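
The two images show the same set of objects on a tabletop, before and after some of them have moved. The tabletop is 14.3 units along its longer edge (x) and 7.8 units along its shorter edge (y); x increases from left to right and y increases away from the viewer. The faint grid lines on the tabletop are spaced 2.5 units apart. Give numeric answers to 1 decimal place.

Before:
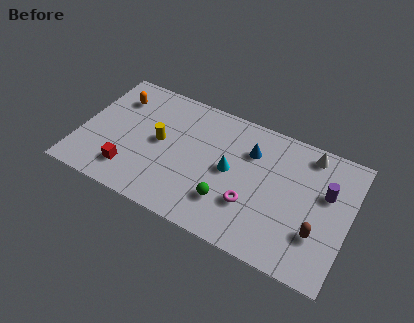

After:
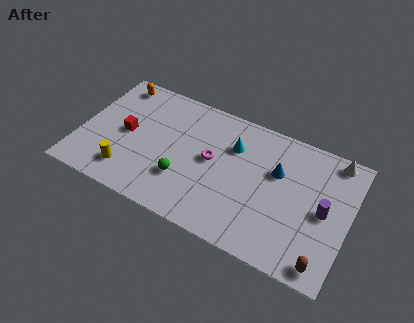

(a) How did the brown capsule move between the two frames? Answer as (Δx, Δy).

(0.5, -1.5)

The brown capsule was at about (12.8, 2.4) and moved to about (13.3, 0.9).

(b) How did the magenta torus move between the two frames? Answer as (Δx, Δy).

(-2.3, 1.7)

The magenta torus started near (9.3, 2.5) and ended near (7.0, 4.2).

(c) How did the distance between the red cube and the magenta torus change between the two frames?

-1.8

They were about 6.4 units apart before and 4.6 after — 1.8 units closer together.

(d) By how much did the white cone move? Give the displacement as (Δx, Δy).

(1.3, 0.2)

The white cone started near (11.9, 6.8) and ended near (13.2, 7.0).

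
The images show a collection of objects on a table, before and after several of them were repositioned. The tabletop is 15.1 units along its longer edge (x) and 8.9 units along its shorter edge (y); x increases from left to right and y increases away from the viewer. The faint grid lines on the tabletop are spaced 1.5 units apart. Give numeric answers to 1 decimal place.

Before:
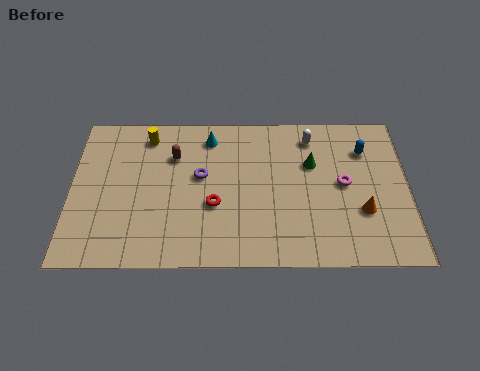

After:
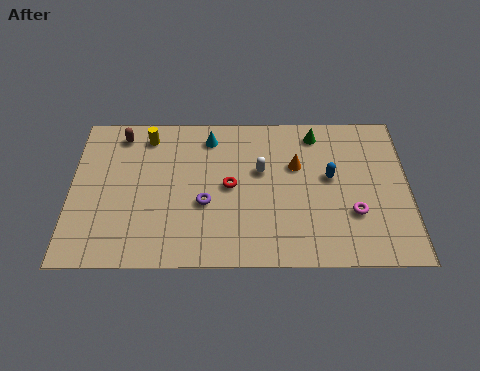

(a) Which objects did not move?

the cyan cone and the yellow cylinder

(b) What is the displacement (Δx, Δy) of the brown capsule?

(-2.4, 1.3)

The brown capsule was at about (4.6, 6.3) and moved to about (2.2, 7.6).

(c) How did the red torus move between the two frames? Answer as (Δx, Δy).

(0.7, 1.1)

The red torus was at about (6.4, 3.4) and moved to about (7.1, 4.5).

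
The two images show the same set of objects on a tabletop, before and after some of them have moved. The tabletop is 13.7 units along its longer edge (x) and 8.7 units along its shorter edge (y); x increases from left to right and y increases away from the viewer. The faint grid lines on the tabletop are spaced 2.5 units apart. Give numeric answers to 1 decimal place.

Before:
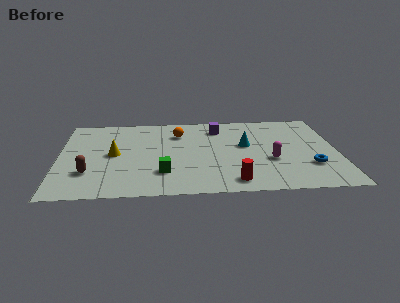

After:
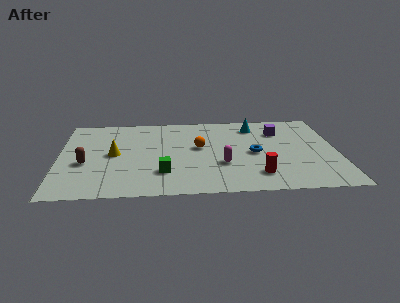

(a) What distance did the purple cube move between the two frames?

3.1

The purple cube moved from about (7.9, 7.0) to (10.9, 6.4), a distance of √(3.0² + 0.6²) ≈ 3.1.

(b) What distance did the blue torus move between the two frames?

3.1

The blue torus was near (12.3, 2.6) before and (9.6, 4.1) after, so it travelled √(2.7² + 1.5²) ≈ 3.1 units.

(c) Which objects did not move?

the green cube and the yellow cone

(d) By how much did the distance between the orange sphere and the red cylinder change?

-1.7

The distance was about 5.9 in the first image and 4.2 in the second, so they moved 1.7 units closer together.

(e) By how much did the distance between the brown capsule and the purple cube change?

+2.2

They were about 7.8 units apart before and 10.0 after — 2.2 units further apart.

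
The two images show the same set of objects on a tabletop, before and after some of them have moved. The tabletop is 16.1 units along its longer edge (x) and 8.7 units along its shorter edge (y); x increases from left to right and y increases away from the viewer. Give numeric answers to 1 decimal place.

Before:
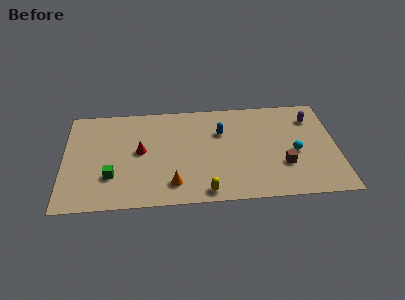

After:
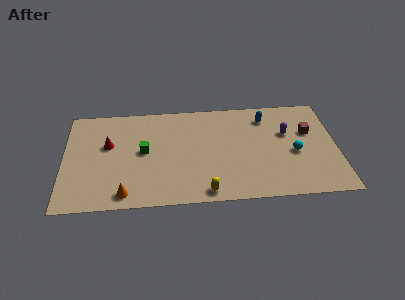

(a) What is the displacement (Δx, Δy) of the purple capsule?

(-1.5, -1.2)

The purple capsule was at about (14.7, 6.7) and moved to about (13.2, 5.5).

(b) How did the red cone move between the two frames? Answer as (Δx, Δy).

(-1.9, 0.7)

The red cone was at about (4.5, 4.6) and moved to about (2.6, 5.3).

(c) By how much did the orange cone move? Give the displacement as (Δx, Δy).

(-2.8, -0.6)

The orange cone started near (6.4, 1.7) and ended near (3.6, 1.1).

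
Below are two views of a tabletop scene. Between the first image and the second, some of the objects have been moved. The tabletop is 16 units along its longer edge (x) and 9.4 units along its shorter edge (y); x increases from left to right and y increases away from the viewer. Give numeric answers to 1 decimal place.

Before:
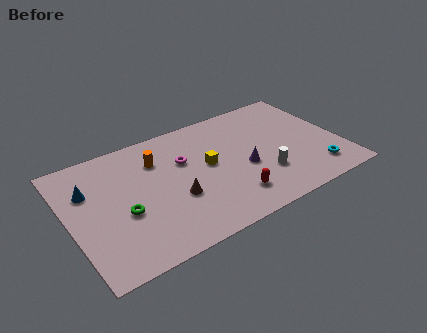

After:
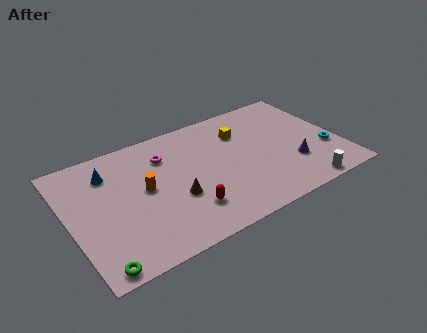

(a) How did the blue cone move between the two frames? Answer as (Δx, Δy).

(1.3, 0.8)

The blue cone started near (1.3, 6.4) and ended near (2.6, 7.2).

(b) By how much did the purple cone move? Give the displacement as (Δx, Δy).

(2.8, -1.0)

The purple cone started near (10.2, 3.9) and ended near (13.0, 2.9).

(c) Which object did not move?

the brown cone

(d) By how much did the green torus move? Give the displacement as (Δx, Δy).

(-1.9, -3.0)

The green torus was at about (3.0, 3.8) and moved to about (1.1, 0.8).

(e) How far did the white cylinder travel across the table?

2.8

From (11.2, 2.8) to (13.2, 0.8), the white cylinder covered √(2.0² + 2.0²) ≈ 2.8 units.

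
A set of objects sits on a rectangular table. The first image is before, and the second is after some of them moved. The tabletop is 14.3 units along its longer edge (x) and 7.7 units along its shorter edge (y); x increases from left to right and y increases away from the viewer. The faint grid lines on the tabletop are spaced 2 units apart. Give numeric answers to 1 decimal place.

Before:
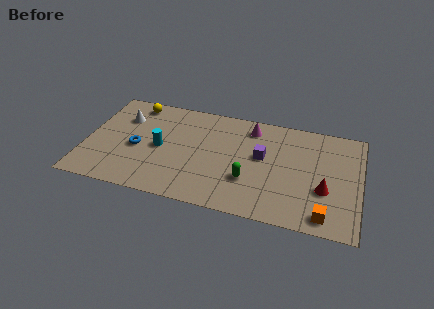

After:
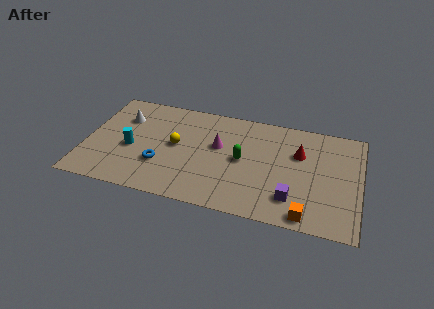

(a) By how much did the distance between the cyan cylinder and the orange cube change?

+0.5

They were about 9.1 units apart before and 9.6 after — 0.5 units further apart.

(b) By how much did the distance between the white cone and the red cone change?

-1.7

They were about 11.0 units apart before and 9.3 after — 1.7 units closer together.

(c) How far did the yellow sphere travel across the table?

3.5

From (2.3, 6.7) to (4.7, 4.1), the yellow sphere covered √(2.4² + 2.6²) ≈ 3.5 units.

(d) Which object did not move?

the white cone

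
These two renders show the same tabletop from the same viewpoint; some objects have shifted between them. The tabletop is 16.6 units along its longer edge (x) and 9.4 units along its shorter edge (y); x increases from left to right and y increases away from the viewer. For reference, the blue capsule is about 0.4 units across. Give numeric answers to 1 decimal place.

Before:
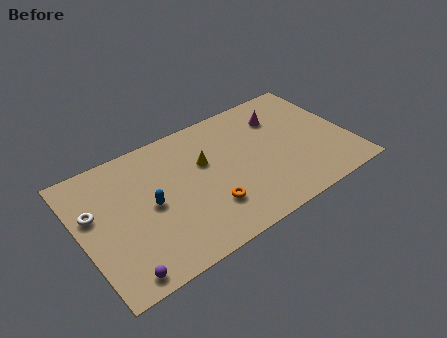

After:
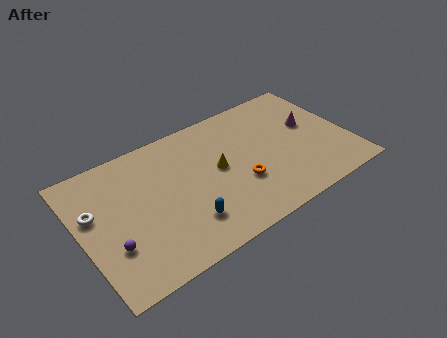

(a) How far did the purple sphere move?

2.0

The purple sphere was near (1.8, 1.0) before and (1.6, 3.0) after, so it travelled √(0.2² + 2.0²) ≈ 2.0 units.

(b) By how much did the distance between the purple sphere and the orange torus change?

+2.1

Before: roughly 5.9 units apart; after: 8.0. That's 2.1 units further apart.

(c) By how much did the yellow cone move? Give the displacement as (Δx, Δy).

(0.7, -0.9)

The yellow cone started near (7.8, 5.9) and ended near (8.5, 5.0).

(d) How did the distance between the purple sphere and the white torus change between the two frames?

-2.0

The distance was about 4.9 in the first image and 2.9 in the second, so they moved 2.0 units closer together.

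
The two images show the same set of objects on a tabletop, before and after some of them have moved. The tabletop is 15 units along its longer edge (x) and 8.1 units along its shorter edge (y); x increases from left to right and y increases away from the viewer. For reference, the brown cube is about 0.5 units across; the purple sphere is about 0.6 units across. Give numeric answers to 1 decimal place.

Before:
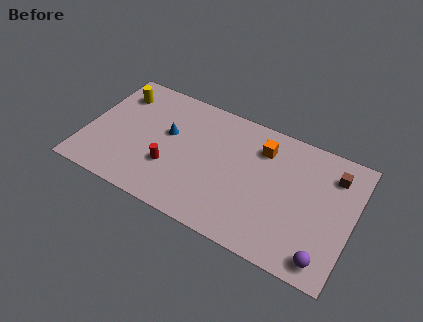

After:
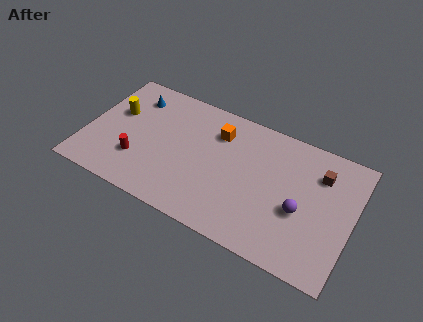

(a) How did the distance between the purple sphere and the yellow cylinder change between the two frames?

-2.6

They were about 13.4 units apart before and 10.8 after — 2.6 units closer together.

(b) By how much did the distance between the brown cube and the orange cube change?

+1.8

They were about 4.0 units apart before and 5.8 after — 1.8 units further apart.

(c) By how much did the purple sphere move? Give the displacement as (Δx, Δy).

(-1.6, 2.2)

From the two frames, the purple sphere sits at roughly (13.8, 1.1) before and (12.2, 3.3) after.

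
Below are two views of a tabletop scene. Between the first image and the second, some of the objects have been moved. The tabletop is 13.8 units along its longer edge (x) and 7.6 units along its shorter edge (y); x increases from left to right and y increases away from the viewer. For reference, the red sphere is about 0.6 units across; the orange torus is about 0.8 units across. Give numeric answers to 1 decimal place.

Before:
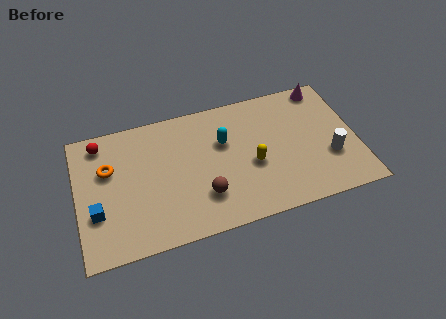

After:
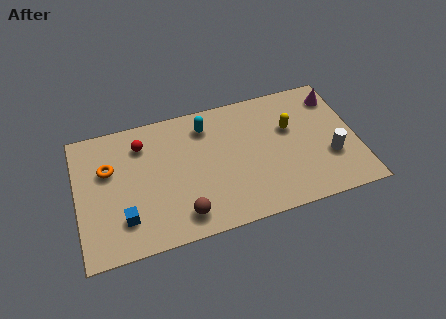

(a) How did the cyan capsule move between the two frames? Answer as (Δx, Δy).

(-0.8, 1.2)

The cyan capsule started near (7.3, 4.9) and ended near (6.5, 6.1).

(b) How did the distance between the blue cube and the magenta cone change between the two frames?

-0.7

They were about 12.3 units apart before and 11.6 after — 0.7 units closer together.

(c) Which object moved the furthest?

the yellow capsule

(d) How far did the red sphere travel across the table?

2.1

The red sphere moved from about (1.3, 6.5) to (3.3, 5.9), a distance of √(2.0² + 0.6²) ≈ 2.1.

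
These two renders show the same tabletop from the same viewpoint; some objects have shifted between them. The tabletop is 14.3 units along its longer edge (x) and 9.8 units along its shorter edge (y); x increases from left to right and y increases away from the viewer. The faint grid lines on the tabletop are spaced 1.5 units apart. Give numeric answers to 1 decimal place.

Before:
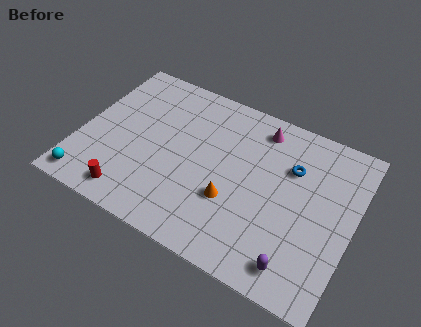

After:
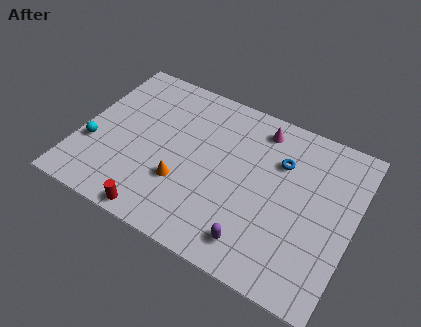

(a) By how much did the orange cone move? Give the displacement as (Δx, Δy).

(-2.6, -0.2)

The orange cone was at about (8.2, 3.4) and moved to about (5.6, 3.2).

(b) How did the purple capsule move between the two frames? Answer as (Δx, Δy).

(-2.2, 0.2)

The purple capsule was at about (11.9, 1.4) and moved to about (9.7, 1.6).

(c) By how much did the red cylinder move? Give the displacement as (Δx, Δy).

(1.5, -0.5)

The red cylinder started near (3.2, 1.3) and ended near (4.7, 0.8).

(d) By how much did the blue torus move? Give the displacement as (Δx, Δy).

(-0.6, 0.1)

From the two frames, the blue torus sits at roughly (10.9, 6.7) before and (10.3, 6.8) after.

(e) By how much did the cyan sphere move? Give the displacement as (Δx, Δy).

(-0.1, 2.3)

The cyan sphere was at about (0.9, 1.1) and moved to about (0.8, 3.4).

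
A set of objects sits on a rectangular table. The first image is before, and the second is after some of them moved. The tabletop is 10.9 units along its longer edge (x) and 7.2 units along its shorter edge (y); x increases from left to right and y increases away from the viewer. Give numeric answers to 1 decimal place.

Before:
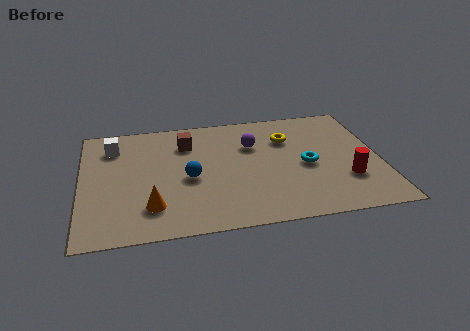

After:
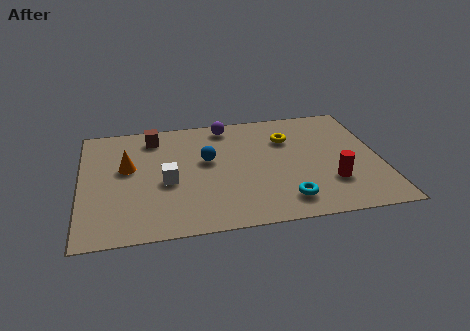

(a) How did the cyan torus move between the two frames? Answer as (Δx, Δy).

(-0.9, -2.0)

From the two frames, the cyan torus sits at roughly (8.2, 3.3) before and (7.3, 1.3) after.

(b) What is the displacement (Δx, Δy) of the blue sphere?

(0.7, 1.0)

The blue sphere was at about (3.9, 3.2) and moved to about (4.6, 4.2).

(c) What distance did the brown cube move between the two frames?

1.3

The brown cube was near (3.9, 5.4) before and (2.7, 6.0) after, so it travelled √(1.2² + 0.6²) ≈ 1.3 units.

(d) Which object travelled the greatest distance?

the white cube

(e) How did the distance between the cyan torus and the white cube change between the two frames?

-2.8

Before: roughly 7.4 units apart; after: 4.6. That's 2.8 units closer together.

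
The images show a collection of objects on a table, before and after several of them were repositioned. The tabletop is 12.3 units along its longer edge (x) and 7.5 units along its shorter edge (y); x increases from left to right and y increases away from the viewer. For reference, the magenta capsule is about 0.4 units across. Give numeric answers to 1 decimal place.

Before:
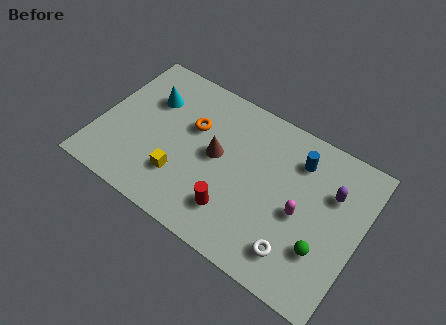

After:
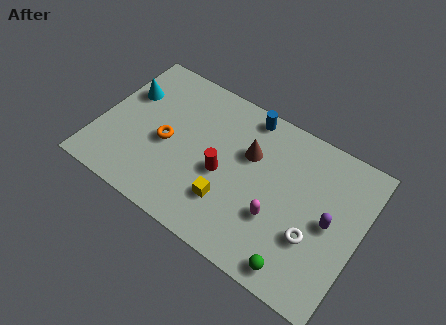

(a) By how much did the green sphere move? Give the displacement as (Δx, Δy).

(-0.9, -1.4)

From the two frames, the green sphere sits at roughly (10.8, 2.3) before and (9.9, 0.9) after.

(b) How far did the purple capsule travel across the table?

1.4

From (10.8, 5.1) to (10.9, 3.7), the purple capsule covered √(0.1² + 1.4²) ≈ 1.4 units.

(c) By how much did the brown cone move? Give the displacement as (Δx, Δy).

(1.4, 0.9)

From the two frames, the brown cone sits at roughly (5.5, 4.0) before and (6.9, 4.9) after.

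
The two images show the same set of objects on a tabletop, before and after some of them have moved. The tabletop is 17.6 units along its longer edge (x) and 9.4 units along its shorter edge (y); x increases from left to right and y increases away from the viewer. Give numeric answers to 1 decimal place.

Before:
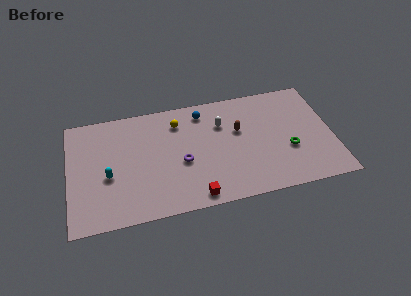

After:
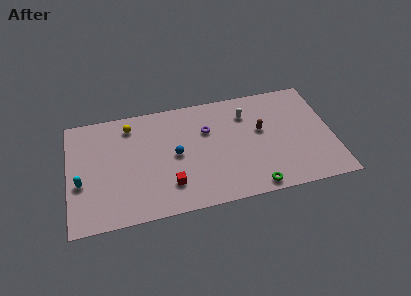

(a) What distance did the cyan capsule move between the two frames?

1.8

The cyan capsule was near (2.6, 3.9) before and (0.8, 3.7) after, so it travelled √(1.8² + 0.2²) ≈ 1.8 units.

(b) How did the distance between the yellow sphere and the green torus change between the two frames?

+2.3

The distance was about 8.2 in the first image and 10.5 in the second, so they moved 2.3 units further apart.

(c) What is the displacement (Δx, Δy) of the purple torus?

(1.8, 2.3)

The purple torus was at about (7.5, 4.0) and moved to about (9.3, 6.3).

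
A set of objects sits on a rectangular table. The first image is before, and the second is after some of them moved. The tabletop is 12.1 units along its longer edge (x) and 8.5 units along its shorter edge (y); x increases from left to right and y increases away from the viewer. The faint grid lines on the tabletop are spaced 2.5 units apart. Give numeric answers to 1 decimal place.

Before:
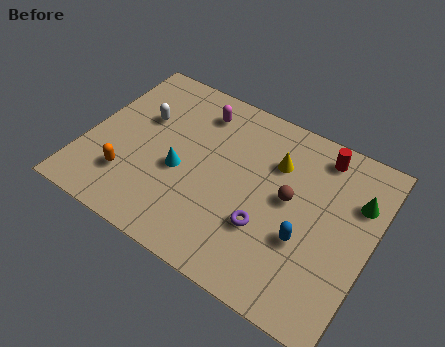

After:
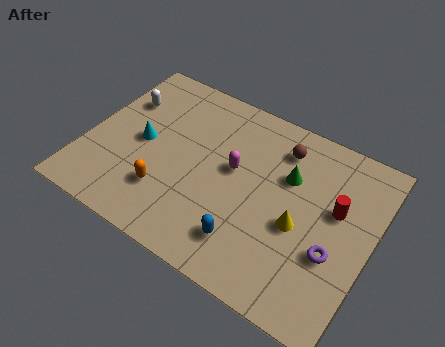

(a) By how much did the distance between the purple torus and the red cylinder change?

-2.8

The distance was about 4.8 in the first image and 2.0 in the second, so they moved 2.8 units closer together.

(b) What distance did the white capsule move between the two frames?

1.1

The white capsule was near (2.1, 5.4) before and (1.1, 5.9) after, so it travelled √(1.0² + 0.5²) ≈ 1.1 units.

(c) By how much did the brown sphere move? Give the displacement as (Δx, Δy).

(-0.7, 2.2)

The brown sphere started near (8.6, 4.6) and ended near (7.9, 6.8).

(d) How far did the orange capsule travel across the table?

1.6

From (2.1, 2.2) to (3.7, 2.3), the orange capsule covered √(1.6² + 0.1²) ≈ 1.6 units.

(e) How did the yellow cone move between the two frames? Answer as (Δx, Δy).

(1.4, -2.4)

From the two frames, the yellow cone sits at roughly (7.8, 6.0) before and (9.2, 3.6) after.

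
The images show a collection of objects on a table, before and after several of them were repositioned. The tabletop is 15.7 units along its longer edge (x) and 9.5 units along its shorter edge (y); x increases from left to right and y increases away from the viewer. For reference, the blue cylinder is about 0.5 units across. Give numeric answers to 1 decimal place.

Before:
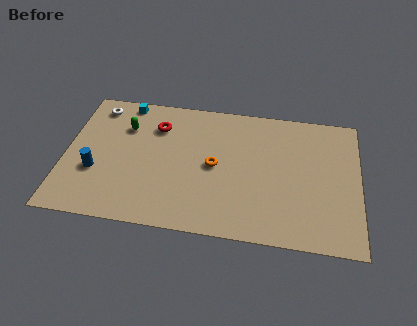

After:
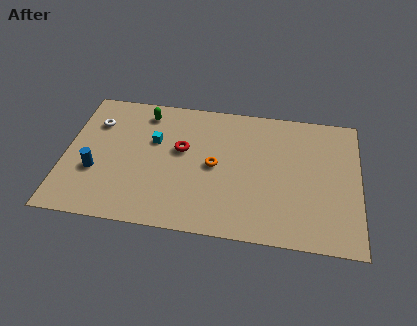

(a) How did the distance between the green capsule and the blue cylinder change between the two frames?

+1.5

They were about 3.7 units apart before and 5.2 after — 1.5 units further apart.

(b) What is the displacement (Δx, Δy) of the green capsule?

(1.0, 1.2)

The green capsule started near (3.1, 6.8) and ended near (4.1, 8.0).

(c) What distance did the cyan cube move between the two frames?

3.1

The cyan cube was near (3.0, 8.6) before and (4.7, 6.0) after, so it travelled √(1.7² + 2.6²) ≈ 3.1 units.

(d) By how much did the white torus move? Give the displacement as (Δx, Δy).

(0.0, -1.2)

The white torus was at about (1.5, 8.1) and moved to about (1.5, 6.9).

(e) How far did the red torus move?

2.1

The red torus was near (4.8, 7.1) before and (6.2, 5.6) after, so it travelled √(1.4² + 1.5²) ≈ 2.1 units.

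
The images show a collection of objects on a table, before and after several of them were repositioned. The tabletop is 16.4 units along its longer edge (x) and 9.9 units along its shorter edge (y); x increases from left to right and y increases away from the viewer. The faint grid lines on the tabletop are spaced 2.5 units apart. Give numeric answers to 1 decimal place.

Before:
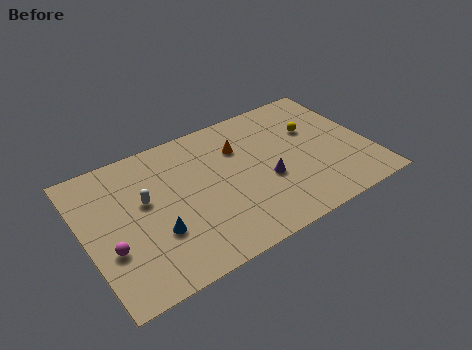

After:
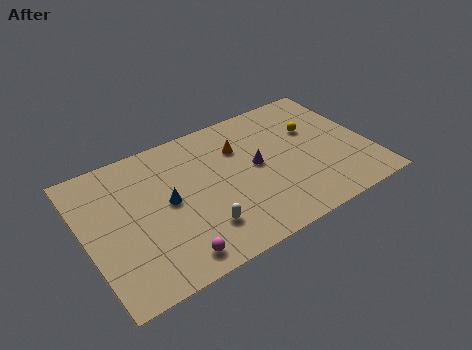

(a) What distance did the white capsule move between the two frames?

4.3

The white capsule moved from about (3.5, 5.8) to (6.2, 2.4), a distance of √(2.7² + 3.4²) ≈ 4.3.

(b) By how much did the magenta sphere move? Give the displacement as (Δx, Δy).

(3.2, -2.2)

From the two frames, the magenta sphere sits at roughly (1.2, 3.5) before and (4.4, 1.3) after.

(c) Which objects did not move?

the yellow sphere and the orange cone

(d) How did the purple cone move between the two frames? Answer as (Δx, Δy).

(-0.4, 1.3)

The purple cone was at about (10.3, 3.9) and moved to about (9.9, 5.2).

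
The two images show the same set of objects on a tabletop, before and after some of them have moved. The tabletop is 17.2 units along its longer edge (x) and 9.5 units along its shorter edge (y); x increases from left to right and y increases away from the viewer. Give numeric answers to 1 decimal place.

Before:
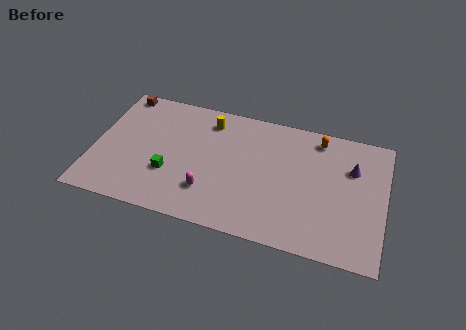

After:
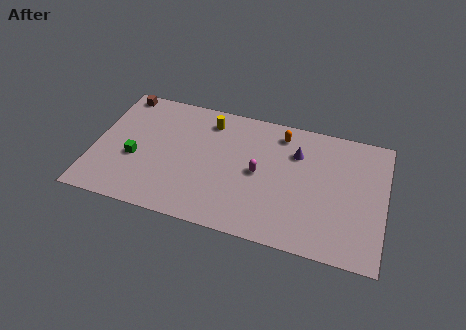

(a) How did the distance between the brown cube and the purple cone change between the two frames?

-3.3

Before: roughly 14.2 units apart; after: 10.9. That's 3.3 units closer together.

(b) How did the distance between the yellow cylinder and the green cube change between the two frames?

+0.7

Before: roughly 5.0 units apart; after: 5.7. That's 0.7 units further apart.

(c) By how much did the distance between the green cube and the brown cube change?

-1.4

They were about 6.4 units apart before and 5.0 after — 1.4 units closer together.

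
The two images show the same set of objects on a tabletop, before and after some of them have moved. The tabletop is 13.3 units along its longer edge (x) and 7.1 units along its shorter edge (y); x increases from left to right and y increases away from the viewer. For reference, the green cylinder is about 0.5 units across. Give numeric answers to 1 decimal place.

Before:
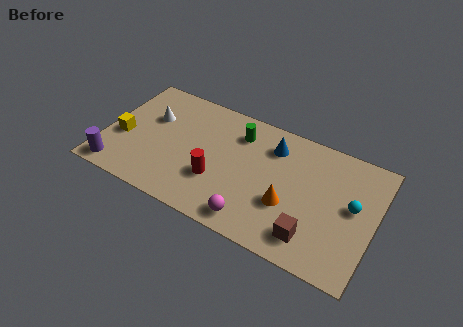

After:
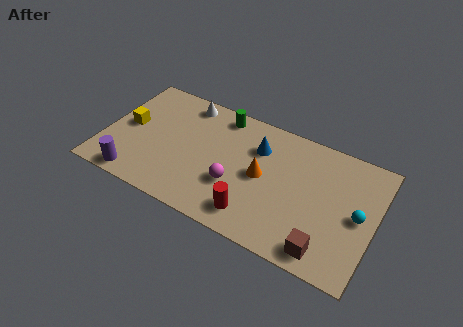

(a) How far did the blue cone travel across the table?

0.8

The blue cone was near (8.1, 5.5) before and (7.4, 5.1) after, so it travelled √(0.7² + 0.4²) ≈ 0.8 units.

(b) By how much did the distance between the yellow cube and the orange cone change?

-1.6

They were about 8.3 units apart before and 6.7 after — 1.6 units closer together.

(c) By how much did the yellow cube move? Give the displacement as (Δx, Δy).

(0.2, 0.8)

The yellow cube started near (0.9, 2.9) and ended near (1.1, 3.7).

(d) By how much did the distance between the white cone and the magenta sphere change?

-1.9

Before: roughly 6.7 units apart; after: 4.8. That's 1.9 units closer together.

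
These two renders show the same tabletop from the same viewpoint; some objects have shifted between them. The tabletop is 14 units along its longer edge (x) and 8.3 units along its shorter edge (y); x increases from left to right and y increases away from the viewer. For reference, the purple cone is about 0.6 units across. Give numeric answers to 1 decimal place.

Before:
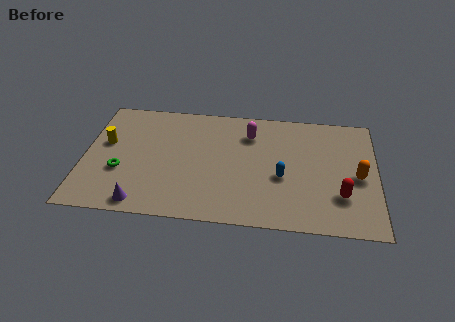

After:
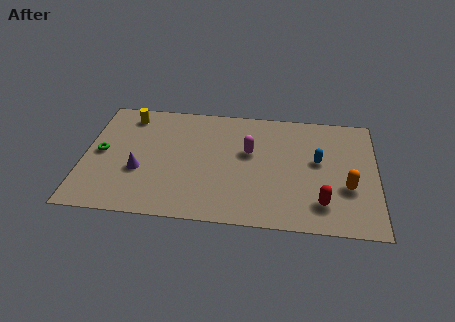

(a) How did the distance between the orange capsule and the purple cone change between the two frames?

-0.7

They were about 10.6 units apart before and 9.9 after — 0.7 units closer together.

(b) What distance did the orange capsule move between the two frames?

0.9

The orange capsule was near (13.1, 3.8) before and (12.6, 3.0) after, so it travelled √(0.5² + 0.8²) ≈ 0.9 units.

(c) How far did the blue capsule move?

2.1

The blue capsule moved from about (9.5, 3.4) to (11.2, 4.7), a distance of √(1.7² + 1.3²) ≈ 2.1.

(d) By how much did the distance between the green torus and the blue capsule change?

+2.7

They were about 7.7 units apart before and 10.4 after — 2.7 units further apart.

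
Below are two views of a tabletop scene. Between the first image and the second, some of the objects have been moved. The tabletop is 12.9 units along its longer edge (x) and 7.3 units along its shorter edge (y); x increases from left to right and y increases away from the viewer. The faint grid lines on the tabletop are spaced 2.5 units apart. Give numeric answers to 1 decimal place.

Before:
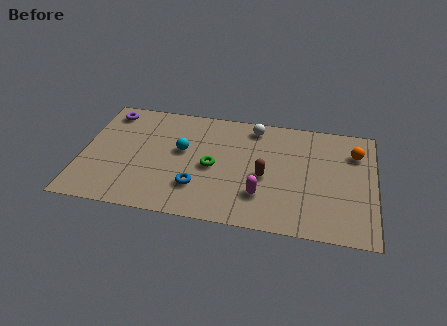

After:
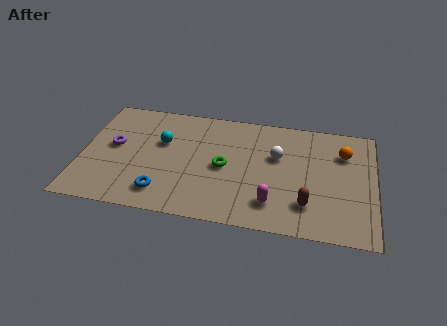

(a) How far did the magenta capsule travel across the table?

0.6

From (8.0, 2.0) to (8.5, 1.6), the magenta capsule covered √(0.5² + 0.4²) ≈ 0.6 units.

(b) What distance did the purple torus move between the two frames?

2.2

From (1.0, 6.2) to (1.4, 4.0), the purple torus covered √(0.4² + 2.2²) ≈ 2.2 units.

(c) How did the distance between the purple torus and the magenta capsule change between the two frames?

-0.7

The distance was about 8.2 in the first image and 7.5 in the second, so they moved 0.7 units closer together.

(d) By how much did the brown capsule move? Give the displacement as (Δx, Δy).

(1.9, -1.4)

The brown capsule started near (8.1, 3.2) and ended near (10.0, 1.8).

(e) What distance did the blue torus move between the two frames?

1.6

The blue torus was near (5.2, 2.0) before and (3.7, 1.4) after, so it travelled √(1.5² + 0.6²) ≈ 1.6 units.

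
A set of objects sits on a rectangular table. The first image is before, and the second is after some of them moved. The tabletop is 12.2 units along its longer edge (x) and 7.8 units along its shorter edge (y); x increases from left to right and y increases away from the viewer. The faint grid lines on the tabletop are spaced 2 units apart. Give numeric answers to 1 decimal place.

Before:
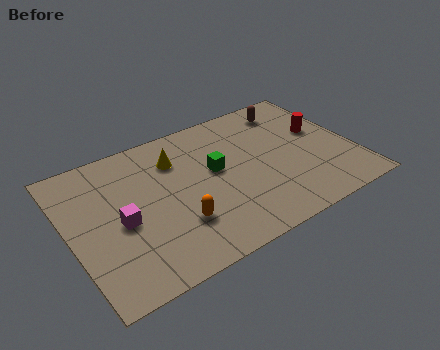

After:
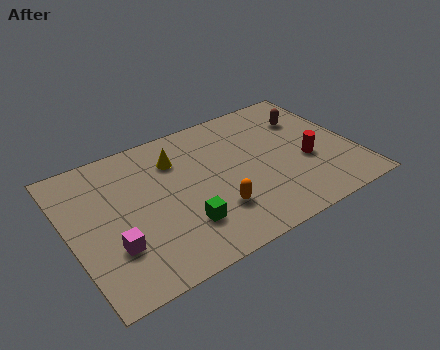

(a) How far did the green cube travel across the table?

2.9

The green cube moved from about (6.3, 4.4) to (4.5, 2.1), a distance of √(1.8² + 2.3²) ≈ 2.9.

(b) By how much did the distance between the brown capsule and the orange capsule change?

-1.3

They were about 7.1 units apart before and 5.8 after — 1.3 units closer together.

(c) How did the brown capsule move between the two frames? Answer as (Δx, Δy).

(0.6, -0.9)

From the two frames, the brown capsule sits at roughly (10.0, 6.5) before and (10.6, 5.6) after.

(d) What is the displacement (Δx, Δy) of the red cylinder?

(-0.9, -1.5)

The red cylinder started near (11.0, 4.6) and ended near (10.1, 3.1).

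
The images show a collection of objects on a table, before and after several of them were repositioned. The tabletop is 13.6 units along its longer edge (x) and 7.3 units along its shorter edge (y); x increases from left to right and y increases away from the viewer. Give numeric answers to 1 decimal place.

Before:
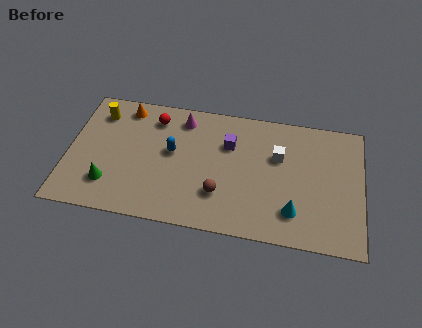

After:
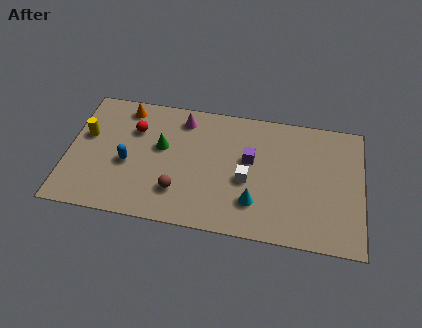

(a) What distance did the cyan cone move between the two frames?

1.8

From (10.5, 1.7) to (8.7, 1.9), the cyan cone covered √(1.8² + 0.2²) ≈ 1.8 units.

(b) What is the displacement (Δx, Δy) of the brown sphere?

(-1.9, -0.2)

From the two frames, the brown sphere sits at roughly (7.1, 2.1) before and (5.2, 1.9) after.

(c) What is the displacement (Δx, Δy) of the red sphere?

(-0.9, -0.8)

The red sphere started near (3.9, 5.9) and ended near (3.0, 5.1).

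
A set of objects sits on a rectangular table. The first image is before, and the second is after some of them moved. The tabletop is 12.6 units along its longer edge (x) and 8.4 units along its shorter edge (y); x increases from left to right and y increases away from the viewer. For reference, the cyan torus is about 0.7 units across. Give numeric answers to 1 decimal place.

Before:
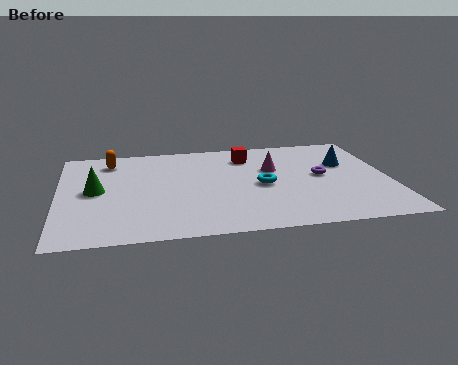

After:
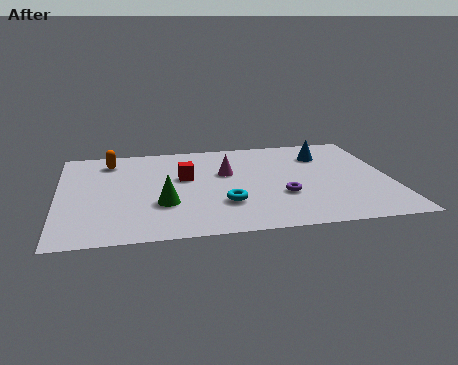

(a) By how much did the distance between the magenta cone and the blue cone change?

+1.2

They were about 2.8 units apart before and 4.0 after — 1.2 units further apart.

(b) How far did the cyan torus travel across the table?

2.1

The cyan torus moved from about (7.7, 3.9) to (6.2, 2.5), a distance of √(1.5² + 1.4²) ≈ 2.1.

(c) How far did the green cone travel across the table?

2.9

From (1.4, 4.3) to (3.9, 2.8), the green cone covered √(2.5² + 1.5²) ≈ 2.9 units.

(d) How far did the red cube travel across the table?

3.0

The red cube moved from about (7.3, 6.6) to (4.8, 5.0), a distance of √(2.5² + 1.6²) ≈ 3.0.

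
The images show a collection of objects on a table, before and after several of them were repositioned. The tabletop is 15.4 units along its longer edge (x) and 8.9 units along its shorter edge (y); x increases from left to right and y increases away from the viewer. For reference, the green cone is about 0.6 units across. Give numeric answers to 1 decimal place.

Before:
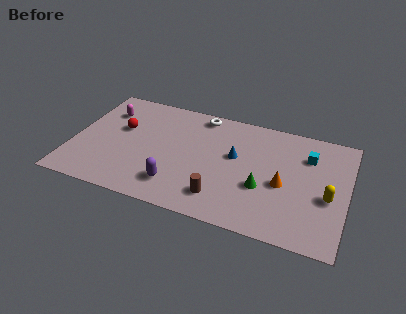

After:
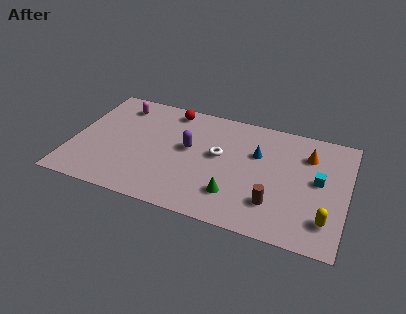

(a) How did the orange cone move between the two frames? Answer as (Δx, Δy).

(1.2, 2.7)

The orange cone was at about (11.9, 3.9) and moved to about (13.1, 6.6).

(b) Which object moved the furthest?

the red sphere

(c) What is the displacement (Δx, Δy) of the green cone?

(-1.5, -1.1)

From the two frames, the green cone sits at roughly (10.8, 3.3) before and (9.3, 2.2) after.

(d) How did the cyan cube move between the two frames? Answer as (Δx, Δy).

(0.7, -1.7)

The cyan cube was at about (13.1, 6.5) and moved to about (13.8, 4.8).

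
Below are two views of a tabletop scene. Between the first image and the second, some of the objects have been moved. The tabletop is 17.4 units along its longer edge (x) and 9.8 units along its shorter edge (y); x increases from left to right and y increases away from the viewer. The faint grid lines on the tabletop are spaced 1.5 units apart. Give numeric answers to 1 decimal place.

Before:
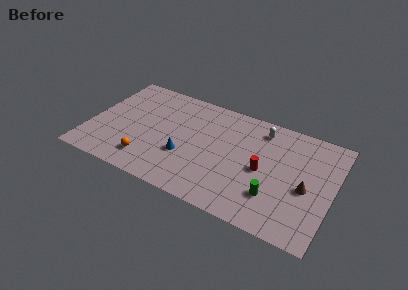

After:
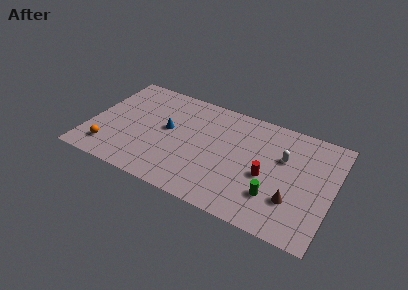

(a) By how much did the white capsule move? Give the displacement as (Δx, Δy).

(1.8, -1.9)

From the two frames, the white capsule sits at roughly (12.0, 8.2) before and (13.8, 6.3) after.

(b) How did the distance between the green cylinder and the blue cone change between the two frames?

+1.9

The distance was about 6.5 in the first image and 8.4 in the second, so they moved 1.9 units further apart.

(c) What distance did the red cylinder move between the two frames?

0.5

From (12.5, 4.6) to (12.8, 4.2), the red cylinder covered √(0.3² + 0.4²) ≈ 0.5 units.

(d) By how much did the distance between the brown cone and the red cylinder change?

-0.7

The distance was about 3.1 in the first image and 2.4 in the second, so they moved 0.7 units closer together.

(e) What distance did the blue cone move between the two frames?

2.4

The blue cone moved from about (7.0, 3.5) to (5.5, 5.4), a distance of √(1.5² + 1.9²) ≈ 2.4.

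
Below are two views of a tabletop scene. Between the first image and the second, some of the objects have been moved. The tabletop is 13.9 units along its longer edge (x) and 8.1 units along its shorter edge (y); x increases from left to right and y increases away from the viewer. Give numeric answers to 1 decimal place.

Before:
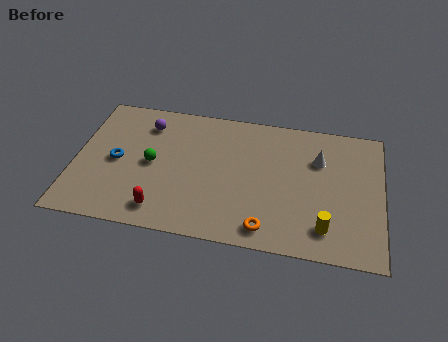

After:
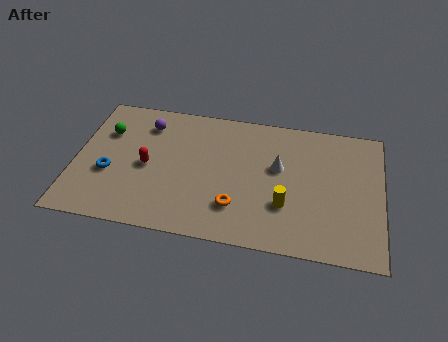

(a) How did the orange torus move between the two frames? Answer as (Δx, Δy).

(-1.4, 1.0)

The orange torus started near (8.8, 1.1) and ended near (7.4, 2.1).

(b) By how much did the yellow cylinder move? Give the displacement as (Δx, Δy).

(-1.8, 1.0)

The yellow cylinder started near (11.4, 1.6) and ended near (9.6, 2.6).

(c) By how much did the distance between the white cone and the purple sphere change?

-1.6

Before: roughly 7.9 units apart; after: 6.3. That's 1.6 units closer together.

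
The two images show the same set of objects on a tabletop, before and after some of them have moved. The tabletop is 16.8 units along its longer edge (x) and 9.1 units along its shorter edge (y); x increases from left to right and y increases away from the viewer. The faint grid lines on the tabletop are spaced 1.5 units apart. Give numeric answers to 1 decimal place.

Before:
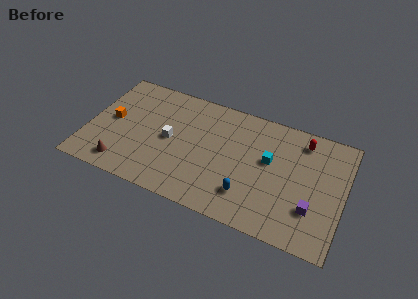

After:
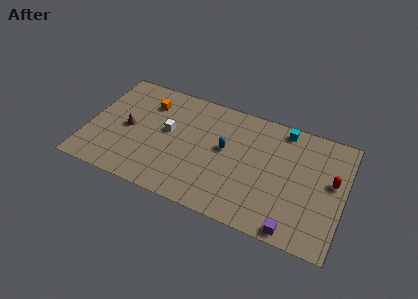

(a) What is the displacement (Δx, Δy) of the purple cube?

(-1.0, -1.9)

The purple cube started near (14.9, 2.7) and ended near (13.9, 0.8).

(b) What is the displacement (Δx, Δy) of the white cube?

(-0.2, 0.6)

The white cube was at about (5.4, 4.5) and moved to about (5.2, 5.1).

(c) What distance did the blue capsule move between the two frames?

3.4

The blue capsule was near (10.8, 2.2) before and (9.0, 5.1) after, so it travelled √(1.8² + 2.9²) ≈ 3.4 units.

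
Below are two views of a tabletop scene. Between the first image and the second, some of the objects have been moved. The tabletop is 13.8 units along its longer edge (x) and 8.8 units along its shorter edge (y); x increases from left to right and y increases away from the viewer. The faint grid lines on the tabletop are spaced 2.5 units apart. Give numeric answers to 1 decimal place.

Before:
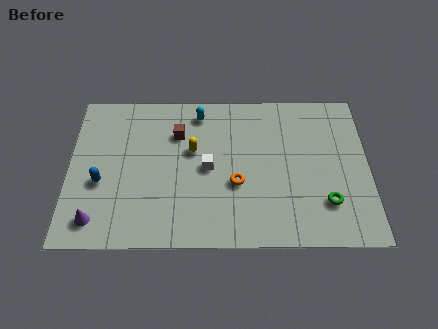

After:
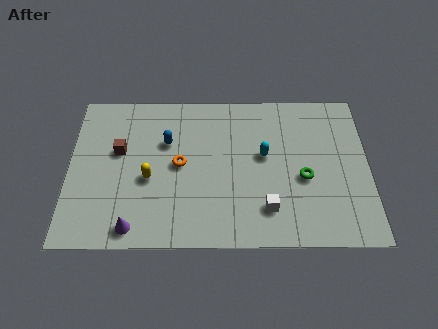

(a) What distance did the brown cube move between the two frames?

2.9

The brown cube moved from about (5.0, 6.3) to (2.3, 5.3), a distance of √(2.7² + 1.0²) ≈ 2.9.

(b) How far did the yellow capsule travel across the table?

2.6

The yellow capsule moved from about (5.7, 5.3) to (3.7, 3.7), a distance of √(2.0² + 1.6²) ≈ 2.6.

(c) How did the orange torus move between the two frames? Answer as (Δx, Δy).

(-2.6, 1.1)

From the two frames, the orange torus sits at roughly (7.7, 3.4) before and (5.1, 4.5) after.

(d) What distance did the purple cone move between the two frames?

1.7

The purple cone was near (1.3, 1.4) before and (3.0, 1.0) after, so it travelled √(1.7² + 0.4²) ≈ 1.7 units.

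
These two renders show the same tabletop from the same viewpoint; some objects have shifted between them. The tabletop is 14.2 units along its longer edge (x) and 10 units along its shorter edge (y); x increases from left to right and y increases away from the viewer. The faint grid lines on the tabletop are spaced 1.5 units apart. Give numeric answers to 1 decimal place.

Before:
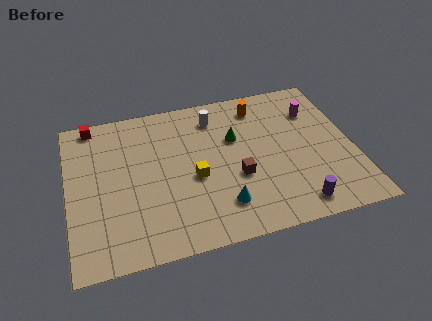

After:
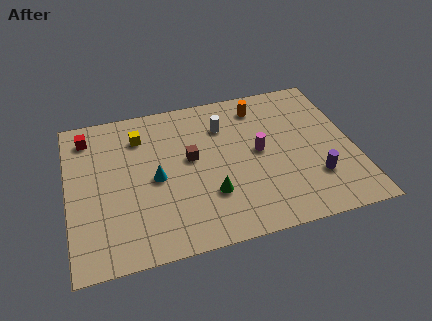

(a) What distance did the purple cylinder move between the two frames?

1.9

The purple cylinder was near (11.0, 1.3) before and (12.1, 2.8) after, so it travelled √(1.1² + 1.5²) ≈ 1.9 units.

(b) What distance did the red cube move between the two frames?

0.9

The red cube was near (1.4, 9.1) before and (1.1, 8.3) after, so it travelled √(0.3² + 0.8²) ≈ 0.9 units.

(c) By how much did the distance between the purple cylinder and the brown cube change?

+2.9

They were about 3.7 units apart before and 6.6 after — 2.9 units further apart.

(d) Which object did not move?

the orange cylinder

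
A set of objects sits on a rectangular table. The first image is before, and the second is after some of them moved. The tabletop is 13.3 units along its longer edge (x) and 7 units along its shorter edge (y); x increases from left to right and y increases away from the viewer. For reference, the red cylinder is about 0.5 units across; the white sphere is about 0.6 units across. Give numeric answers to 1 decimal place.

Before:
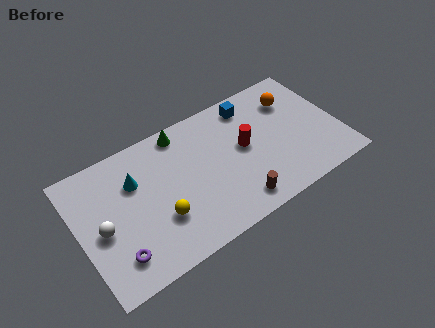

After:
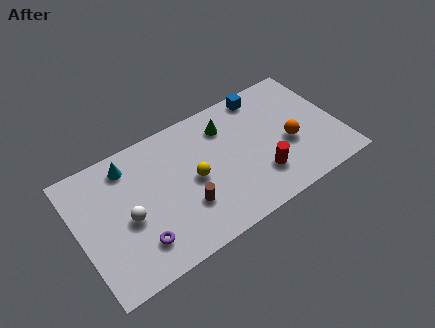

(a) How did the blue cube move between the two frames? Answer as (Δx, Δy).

(0.7, 0.3)

The blue cube was at about (9.2, 5.9) and moved to about (9.9, 6.2).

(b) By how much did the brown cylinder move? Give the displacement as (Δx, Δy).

(-2.4, 1.1)

The brown cylinder started near (7.6, 1.1) and ended near (5.2, 2.2).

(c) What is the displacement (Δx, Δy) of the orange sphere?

(-0.6, -2.3)

The orange sphere started near (11.3, 5.2) and ended near (10.7, 2.9).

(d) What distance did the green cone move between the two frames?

2.3

The green cone moved from about (5.6, 6.2) to (7.8, 5.4), a distance of √(2.2² + 0.8²) ≈ 2.3.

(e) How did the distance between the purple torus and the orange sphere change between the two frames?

-2.3

The distance was about 10.4 in the first image and 8.1 in the second, so they moved 2.3 units closer together.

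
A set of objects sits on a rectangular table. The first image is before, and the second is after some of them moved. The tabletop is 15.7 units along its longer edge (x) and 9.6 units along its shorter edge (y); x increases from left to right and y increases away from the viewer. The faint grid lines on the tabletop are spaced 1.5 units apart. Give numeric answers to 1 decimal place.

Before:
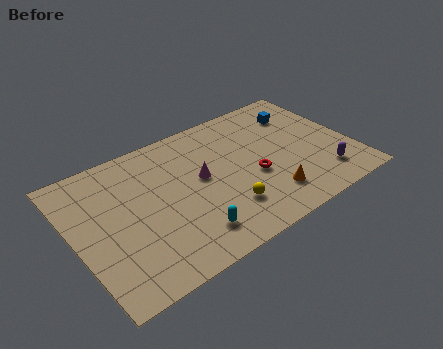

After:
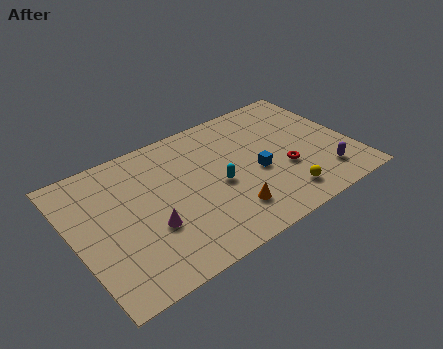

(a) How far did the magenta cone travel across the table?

3.7

From (7.2, 5.3) to (4.0, 3.4), the magenta cone covered √(3.2² + 1.9²) ≈ 3.7 units.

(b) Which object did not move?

the purple capsule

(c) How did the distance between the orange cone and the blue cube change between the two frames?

-3.2

Before: roughly 6.0 units apart; after: 2.8. That's 3.2 units closer together.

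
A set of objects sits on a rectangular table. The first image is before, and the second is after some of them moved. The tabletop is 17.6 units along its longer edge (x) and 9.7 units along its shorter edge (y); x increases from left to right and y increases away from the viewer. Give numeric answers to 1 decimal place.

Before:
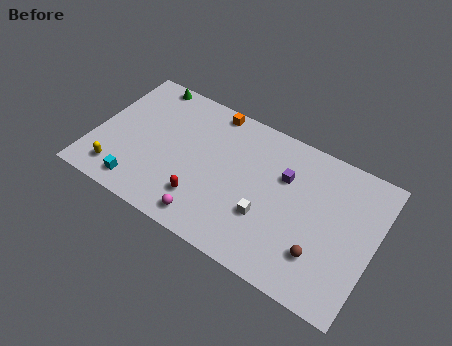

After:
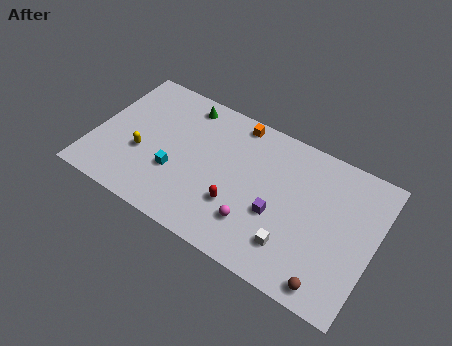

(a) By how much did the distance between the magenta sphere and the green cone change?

-1.2

The distance was about 9.2 in the first image and 8.0 in the second, so they moved 1.2 units closer together.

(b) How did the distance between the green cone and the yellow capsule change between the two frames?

-2.1

Before: roughly 7.2 units apart; after: 5.1. That's 2.1 units closer together.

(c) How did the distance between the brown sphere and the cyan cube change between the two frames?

-1.0

Before: roughly 11.4 units apart; after: 10.4. That's 1.0 units closer together.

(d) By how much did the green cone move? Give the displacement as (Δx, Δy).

(2.6, -0.5)

The green cone started near (2.5, 8.9) and ended near (5.1, 8.4).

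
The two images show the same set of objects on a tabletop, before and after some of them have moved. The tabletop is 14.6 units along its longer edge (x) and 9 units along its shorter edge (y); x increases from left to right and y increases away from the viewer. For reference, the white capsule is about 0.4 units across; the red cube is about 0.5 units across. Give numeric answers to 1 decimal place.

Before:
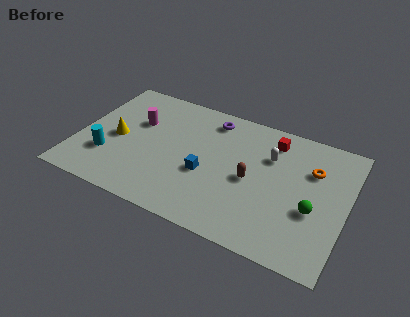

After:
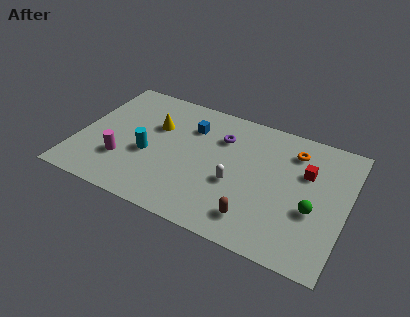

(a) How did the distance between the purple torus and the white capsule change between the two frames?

-0.6

Before: roughly 3.7 units apart; after: 3.1. That's 0.6 units closer together.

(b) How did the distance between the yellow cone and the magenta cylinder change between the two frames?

+1.7

They were about 1.8 units apart before and 3.5 after — 1.7 units further apart.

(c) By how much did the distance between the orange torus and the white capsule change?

+2.2

They were about 2.3 units apart before and 4.5 after — 2.2 units further apart.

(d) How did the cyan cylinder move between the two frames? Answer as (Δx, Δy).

(2.1, 1.0)

The cyan cylinder started near (1.8, 2.7) and ended near (3.9, 3.7).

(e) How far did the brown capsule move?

2.5

From (9.5, 4.2) to (10.0, 1.7), the brown capsule covered √(0.5² + 2.5²) ≈ 2.5 units.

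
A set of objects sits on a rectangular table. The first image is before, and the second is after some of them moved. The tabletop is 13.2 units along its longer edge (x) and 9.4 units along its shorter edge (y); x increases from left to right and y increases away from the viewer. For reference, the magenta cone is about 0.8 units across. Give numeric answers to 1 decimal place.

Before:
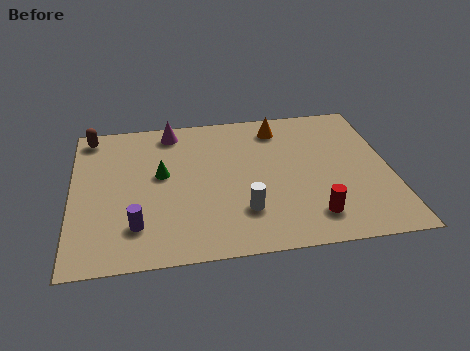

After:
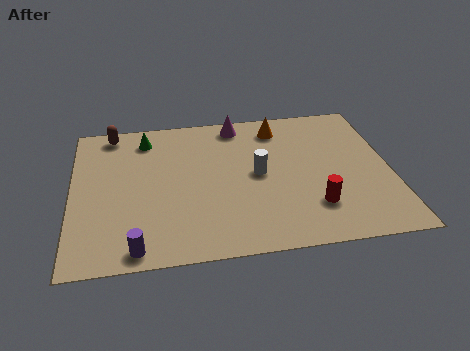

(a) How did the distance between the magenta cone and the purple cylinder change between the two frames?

+2.4

They were about 6.2 units apart before and 8.6 after — 2.4 units further apart.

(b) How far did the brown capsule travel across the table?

0.9

The brown capsule was near (0.8, 8.3) before and (1.7, 8.4) after, so it travelled √(0.9² + 0.1²) ≈ 0.9 units.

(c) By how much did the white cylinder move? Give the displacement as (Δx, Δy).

(0.7, 2.3)

From the two frames, the white cylinder sits at roughly (7.0, 2.5) before and (7.7, 4.8) after.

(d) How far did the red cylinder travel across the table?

0.6

From (9.8, 1.8) to (9.9, 2.4), the red cylinder covered √(0.1² + 0.6²) ≈ 0.6 units.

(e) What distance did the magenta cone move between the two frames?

2.8

The magenta cone moved from about (4.2, 8.2) to (7.0, 8.3), a distance of √(2.8² + 0.1²) ≈ 2.8.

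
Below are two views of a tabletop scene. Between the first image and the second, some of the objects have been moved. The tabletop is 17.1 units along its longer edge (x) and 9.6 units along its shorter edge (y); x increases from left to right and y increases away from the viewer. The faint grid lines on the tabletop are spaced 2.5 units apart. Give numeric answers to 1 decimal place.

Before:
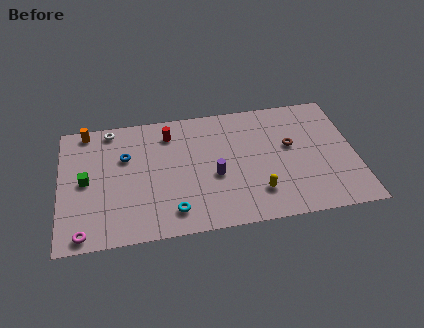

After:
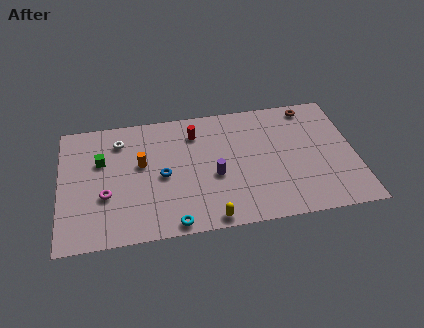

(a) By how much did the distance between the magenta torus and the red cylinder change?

-1.9

Before: roughly 8.5 units apart; after: 6.6. That's 1.9 units closer together.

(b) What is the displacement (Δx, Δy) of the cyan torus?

(0.0, -0.9)

The cyan torus started near (6.4, 1.7) and ended near (6.4, 0.8).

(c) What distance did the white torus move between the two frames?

1.1

The white torus moved from about (3.0, 8.6) to (3.5, 7.6), a distance of √(0.5² + 1.0²) ≈ 1.1.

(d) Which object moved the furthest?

the orange cylinder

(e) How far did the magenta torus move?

2.9

The magenta torus moved from about (1.3, 0.9) to (2.6, 3.5), a distance of √(1.3² + 2.6²) ≈ 2.9.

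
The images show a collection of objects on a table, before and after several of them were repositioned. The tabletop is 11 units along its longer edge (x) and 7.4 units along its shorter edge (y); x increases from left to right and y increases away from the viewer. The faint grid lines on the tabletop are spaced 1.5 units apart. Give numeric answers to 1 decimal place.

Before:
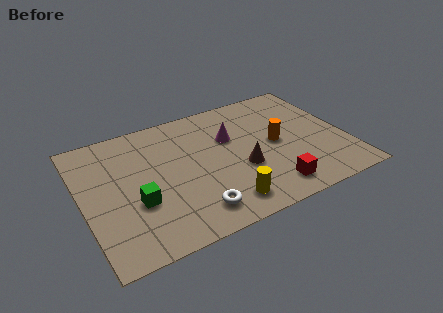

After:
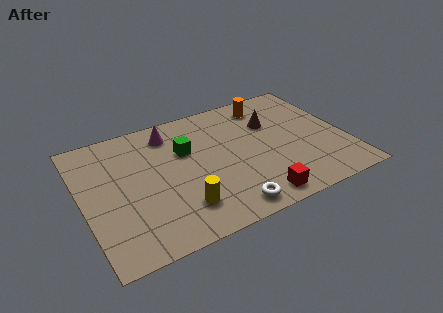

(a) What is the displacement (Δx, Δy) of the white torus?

(1.3, -0.4)

The white torus was at about (4.3, 1.3) and moved to about (5.6, 0.9).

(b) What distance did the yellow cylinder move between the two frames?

1.8

The yellow cylinder was near (5.5, 1.2) before and (3.8, 1.7) after, so it travelled √(1.7² + 0.5²) ≈ 1.8 units.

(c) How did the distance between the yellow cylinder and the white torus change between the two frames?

+0.8

They were about 1.2 units apart before and 2.0 after — 0.8 units further apart.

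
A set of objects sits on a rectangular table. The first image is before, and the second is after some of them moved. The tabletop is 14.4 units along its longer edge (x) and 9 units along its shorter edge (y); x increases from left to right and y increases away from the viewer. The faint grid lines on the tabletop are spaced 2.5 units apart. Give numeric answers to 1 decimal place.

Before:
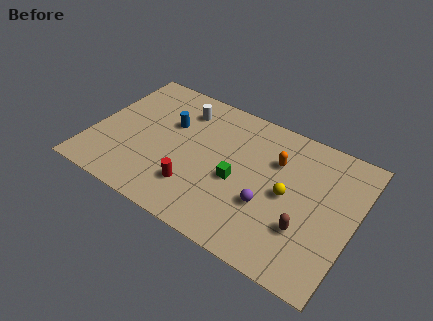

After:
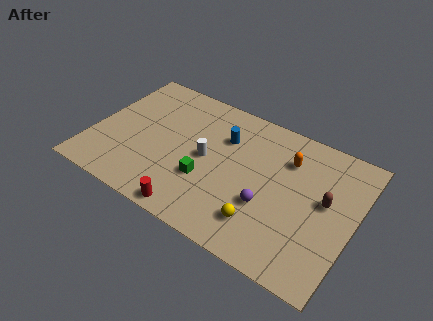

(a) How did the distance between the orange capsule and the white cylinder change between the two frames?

-0.8

The distance was about 5.5 in the first image and 4.7 in the second, so they moved 0.8 units closer together.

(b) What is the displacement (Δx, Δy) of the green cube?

(-1.6, -0.8)

The green cube was at about (8.1, 3.9) and moved to about (6.5, 3.1).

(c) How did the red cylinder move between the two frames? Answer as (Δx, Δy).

(0.2, -1.5)

From the two frames, the red cylinder sits at roughly (6.0, 2.3) before and (6.2, 0.8) after.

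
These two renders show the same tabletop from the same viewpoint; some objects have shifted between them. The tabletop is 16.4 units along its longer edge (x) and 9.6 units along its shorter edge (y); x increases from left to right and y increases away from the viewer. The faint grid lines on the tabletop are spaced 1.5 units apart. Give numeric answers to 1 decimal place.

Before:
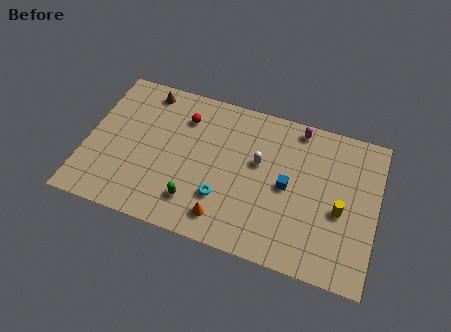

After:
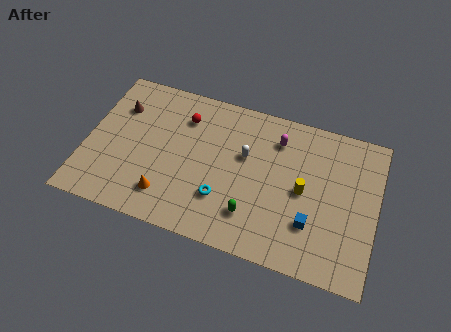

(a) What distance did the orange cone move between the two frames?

3.3

The orange cone was near (8.1, 1.6) before and (4.8, 2.0) after, so it travelled √(3.3² + 0.4²) ≈ 3.3 units.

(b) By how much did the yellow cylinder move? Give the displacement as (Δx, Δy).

(-2.1, 0.6)

The yellow cylinder was at about (14.4, 4.1) and moved to about (12.3, 4.7).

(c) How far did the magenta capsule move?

1.6

From (11.7, 8.6) to (10.6, 7.5), the magenta capsule covered √(1.1² + 1.1²) ≈ 1.6 units.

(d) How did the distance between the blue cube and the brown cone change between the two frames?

+2.8

Before: roughly 9.2 units apart; after: 12.0. That's 2.8 units further apart.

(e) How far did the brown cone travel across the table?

2.1

The brown cone moved from about (3.0, 8.4) to (1.6, 6.9), a distance of √(1.4² + 1.5²) ≈ 2.1.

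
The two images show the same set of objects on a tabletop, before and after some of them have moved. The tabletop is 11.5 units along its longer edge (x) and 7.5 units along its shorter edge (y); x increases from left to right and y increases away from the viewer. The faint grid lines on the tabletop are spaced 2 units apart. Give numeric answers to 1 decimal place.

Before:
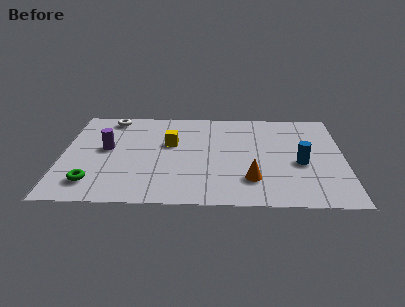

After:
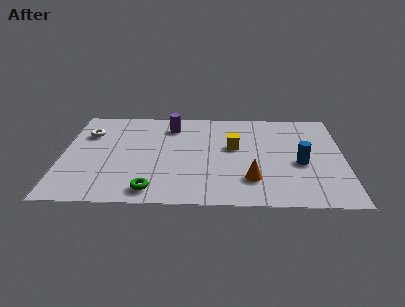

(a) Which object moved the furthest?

the purple cylinder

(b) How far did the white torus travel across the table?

1.6

From (1.9, 6.6) to (1.0, 5.3), the white torus covered √(0.9² + 1.3²) ≈ 1.6 units.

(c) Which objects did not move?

the orange cone and the blue cylinder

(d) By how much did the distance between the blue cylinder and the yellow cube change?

-2.5

Before: roughly 5.5 units apart; after: 3.0. That's 2.5 units closer together.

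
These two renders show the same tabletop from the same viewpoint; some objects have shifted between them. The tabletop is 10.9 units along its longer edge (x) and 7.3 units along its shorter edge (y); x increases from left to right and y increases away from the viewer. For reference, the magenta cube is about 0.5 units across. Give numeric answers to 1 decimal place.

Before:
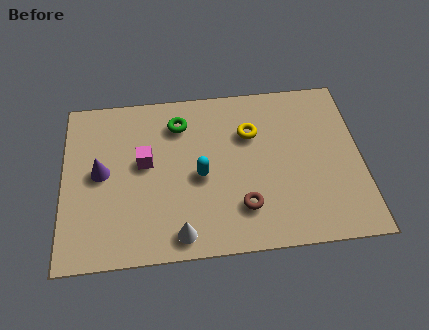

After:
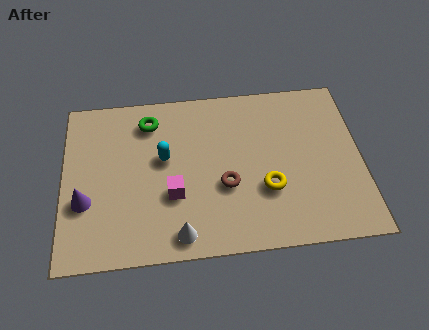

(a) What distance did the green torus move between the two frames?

1.1

The green torus was near (4.3, 5.7) before and (3.2, 5.9) after, so it travelled √(1.1² + 0.2²) ≈ 1.1 units.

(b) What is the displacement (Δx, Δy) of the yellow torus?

(0.5, -2.5)

From the two frames, the yellow torus sits at roughly (6.9, 5.0) before and (7.4, 2.5) after.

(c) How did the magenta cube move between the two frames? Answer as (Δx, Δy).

(1.0, -1.5)

The magenta cube was at about (3.0, 4.1) and moved to about (4.0, 2.6).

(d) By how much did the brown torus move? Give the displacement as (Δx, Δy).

(-0.6, 1.0)

The brown torus started near (6.5, 1.8) and ended near (5.9, 2.8).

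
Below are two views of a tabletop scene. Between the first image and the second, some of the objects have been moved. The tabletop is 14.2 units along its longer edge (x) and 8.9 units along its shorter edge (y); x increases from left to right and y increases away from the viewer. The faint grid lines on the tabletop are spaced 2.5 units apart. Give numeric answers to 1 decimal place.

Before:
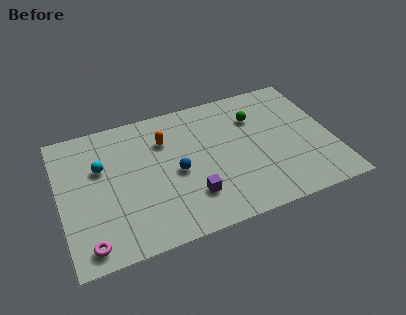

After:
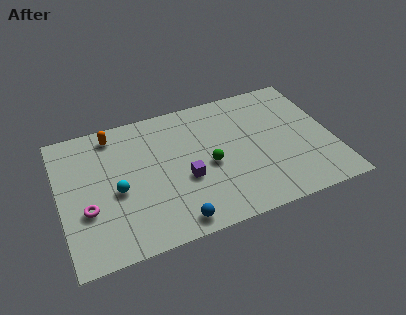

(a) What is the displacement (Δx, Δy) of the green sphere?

(-2.7, -2.4)

From the two frames, the green sphere sits at roughly (10.4, 6.4) before and (7.7, 4.0) after.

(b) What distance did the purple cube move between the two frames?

1.2

The purple cube was near (6.6, 2.3) before and (6.4, 3.5) after, so it travelled √(0.2² + 1.2²) ≈ 1.2 units.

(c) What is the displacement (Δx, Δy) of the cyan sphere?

(0.7, -1.8)

The cyan sphere started near (2.2, 5.7) and ended near (2.9, 3.9).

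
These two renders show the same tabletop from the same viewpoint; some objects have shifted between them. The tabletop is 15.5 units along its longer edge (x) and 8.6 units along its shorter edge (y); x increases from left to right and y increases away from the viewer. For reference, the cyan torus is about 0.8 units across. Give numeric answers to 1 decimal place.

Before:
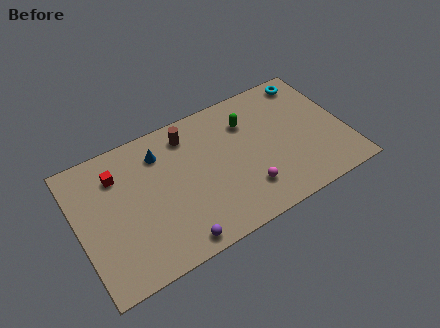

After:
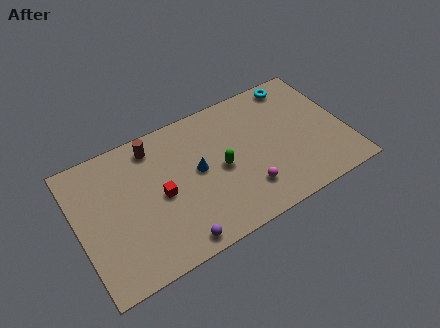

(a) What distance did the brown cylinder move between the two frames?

2.0

The brown cylinder was near (6.7, 7.1) before and (4.7, 7.3) after, so it travelled √(2.0² + 0.2²) ≈ 2.0 units.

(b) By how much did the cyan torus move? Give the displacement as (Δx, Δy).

(-0.8, 0.1)

The cyan torus was at about (14.0, 7.5) and moved to about (13.2, 7.6).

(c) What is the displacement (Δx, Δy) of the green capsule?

(-1.9, -2.2)

The green capsule was at about (10.1, 6.3) and moved to about (8.2, 4.1).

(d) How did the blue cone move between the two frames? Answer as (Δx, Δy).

(1.9, -2.1)

From the two frames, the blue cone sits at roughly (5.0, 6.7) before and (6.9, 4.6) after.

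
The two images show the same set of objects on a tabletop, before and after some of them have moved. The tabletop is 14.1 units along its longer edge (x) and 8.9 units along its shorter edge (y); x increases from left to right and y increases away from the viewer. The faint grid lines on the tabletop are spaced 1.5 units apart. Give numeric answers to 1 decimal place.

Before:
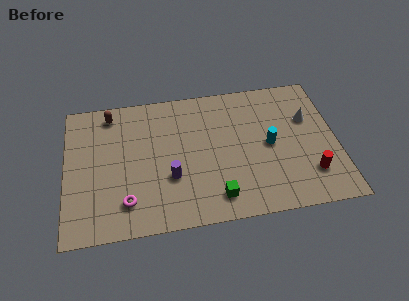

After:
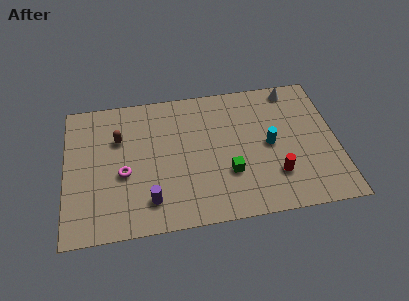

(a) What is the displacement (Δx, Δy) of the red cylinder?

(-1.8, 0.2)

The red cylinder was at about (12.6, 2.2) and moved to about (10.8, 2.4).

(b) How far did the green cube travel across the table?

1.6

The green cube moved from about (7.7, 1.5) to (8.4, 2.9), a distance of √(0.7² + 1.4²) ≈ 1.6.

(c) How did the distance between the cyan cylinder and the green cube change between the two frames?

-1.4

Before: roughly 4.1 units apart; after: 2.7. That's 1.4 units closer together.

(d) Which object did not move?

the cyan cylinder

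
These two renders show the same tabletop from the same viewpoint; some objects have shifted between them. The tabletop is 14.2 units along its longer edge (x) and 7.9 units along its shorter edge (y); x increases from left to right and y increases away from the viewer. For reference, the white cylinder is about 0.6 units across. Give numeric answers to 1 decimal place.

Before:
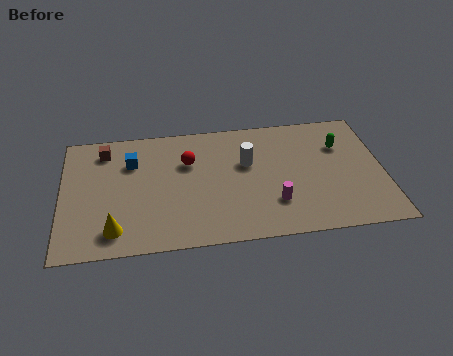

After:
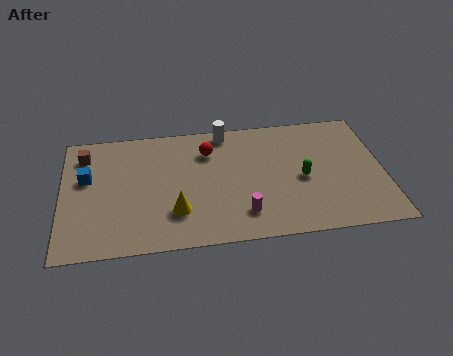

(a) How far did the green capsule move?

2.6

The green capsule was near (12.4, 5.5) before and (10.6, 3.6) after, so it travelled √(1.8² + 1.9²) ≈ 2.6 units.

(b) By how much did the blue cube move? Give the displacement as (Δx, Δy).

(-2.0, -0.8)

From the two frames, the blue cube sits at roughly (3.1, 5.6) before and (1.1, 4.8) after.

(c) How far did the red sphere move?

1.1

From (5.6, 5.3) to (6.5, 5.9), the red sphere covered √(0.9² + 0.6²) ≈ 1.1 units.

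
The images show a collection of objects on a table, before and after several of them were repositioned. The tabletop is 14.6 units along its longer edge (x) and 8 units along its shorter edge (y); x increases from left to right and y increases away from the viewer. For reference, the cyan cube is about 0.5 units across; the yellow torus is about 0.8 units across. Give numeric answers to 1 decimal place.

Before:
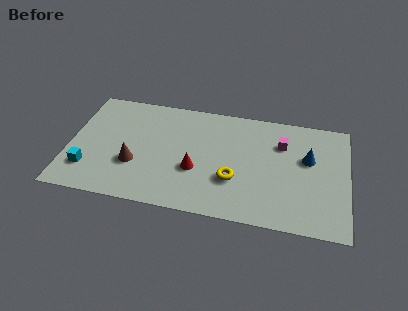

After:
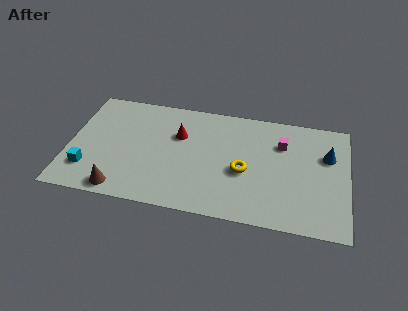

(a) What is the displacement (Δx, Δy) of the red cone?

(-1.0, 2.3)

The red cone was at about (6.7, 3.0) and moved to about (5.7, 5.3).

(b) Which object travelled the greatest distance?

the red cone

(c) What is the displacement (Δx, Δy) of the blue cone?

(1.0, 0.4)

The blue cone started near (12.5, 4.9) and ended near (13.5, 5.3).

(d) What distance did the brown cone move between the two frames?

2.0

The brown cone was near (3.5, 2.8) before and (2.9, 0.9) after, so it travelled √(0.6² + 1.9²) ≈ 2.0 units.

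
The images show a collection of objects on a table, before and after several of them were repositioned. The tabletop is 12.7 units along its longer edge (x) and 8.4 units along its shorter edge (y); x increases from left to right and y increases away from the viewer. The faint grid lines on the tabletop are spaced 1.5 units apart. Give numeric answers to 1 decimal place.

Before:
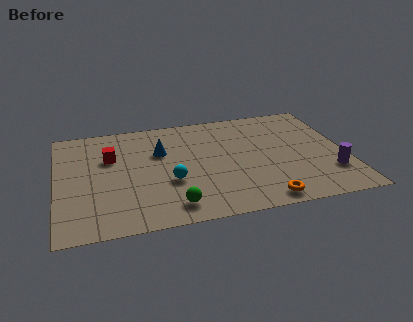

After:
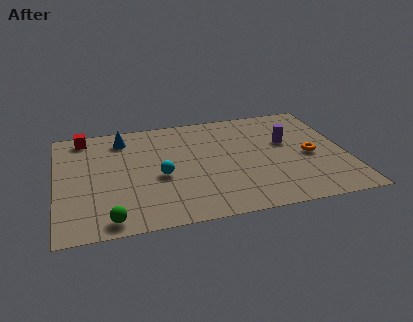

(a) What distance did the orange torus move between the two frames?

3.7

The orange torus moved from about (8.8, 0.9) to (11.1, 3.8), a distance of √(2.3² + 2.9²) ≈ 3.7.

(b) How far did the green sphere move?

2.7

The green sphere moved from about (4.9, 1.3) to (2.2, 0.9), a distance of √(2.7² + 0.4²) ≈ 2.7.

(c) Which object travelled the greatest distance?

the orange torus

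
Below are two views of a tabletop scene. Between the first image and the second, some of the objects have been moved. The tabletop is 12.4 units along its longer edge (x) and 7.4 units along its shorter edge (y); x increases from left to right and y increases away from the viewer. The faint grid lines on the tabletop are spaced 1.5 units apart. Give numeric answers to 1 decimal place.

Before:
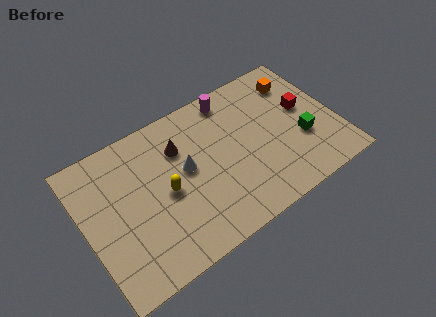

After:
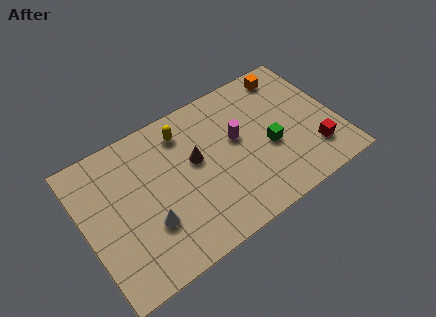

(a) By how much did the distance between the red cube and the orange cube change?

+3.0

Before: roughly 1.6 units apart; after: 4.6. That's 3.0 units further apart.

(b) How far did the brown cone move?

1.2

The brown cone was near (4.9, 5.3) before and (5.5, 4.3) after, so it travelled √(0.6² + 1.0²) ≈ 1.2 units.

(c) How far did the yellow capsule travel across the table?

2.8

The yellow capsule was near (3.9, 3.5) before and (5.2, 6.0) after, so it travelled √(1.3² + 2.5²) ≈ 2.8 units.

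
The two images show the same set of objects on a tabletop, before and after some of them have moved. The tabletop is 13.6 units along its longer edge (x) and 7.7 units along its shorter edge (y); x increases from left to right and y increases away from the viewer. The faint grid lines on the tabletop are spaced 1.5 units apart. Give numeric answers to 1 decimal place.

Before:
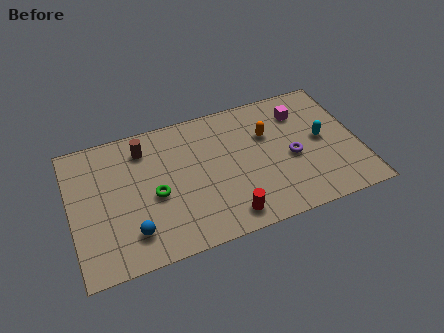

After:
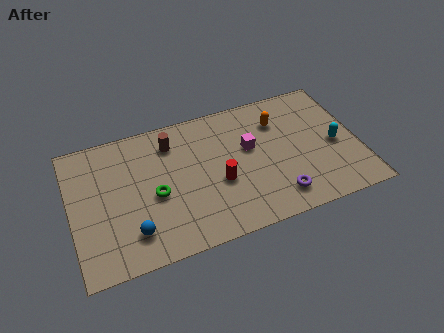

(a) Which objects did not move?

the green torus and the blue sphere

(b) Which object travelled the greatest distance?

the magenta cube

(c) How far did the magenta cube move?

2.9

The magenta cube was near (11.1, 5.9) before and (8.5, 4.6) after, so it travelled √(2.6² + 1.3²) ≈ 2.9 units.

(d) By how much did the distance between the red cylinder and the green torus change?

-0.9

The distance was about 3.9 in the first image and 3.0 in the second, so they moved 0.9 units closer together.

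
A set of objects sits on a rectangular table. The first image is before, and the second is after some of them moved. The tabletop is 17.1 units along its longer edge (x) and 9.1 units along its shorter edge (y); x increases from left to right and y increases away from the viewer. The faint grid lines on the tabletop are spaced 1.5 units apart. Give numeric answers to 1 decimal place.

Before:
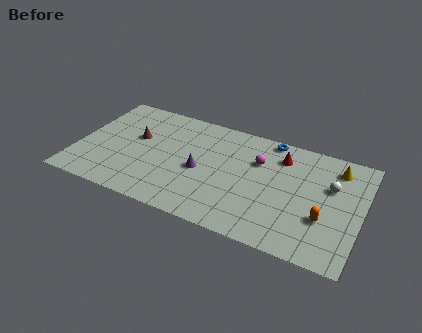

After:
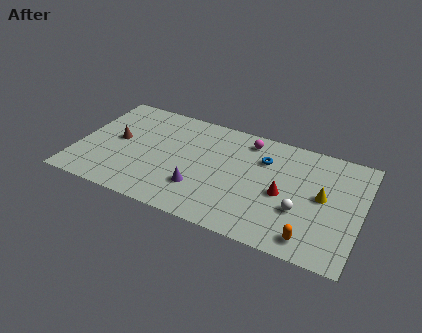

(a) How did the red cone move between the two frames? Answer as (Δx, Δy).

(0.4, -3.0)

The red cone started near (12.1, 7.1) and ended near (12.5, 4.1).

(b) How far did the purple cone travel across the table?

1.5

The purple cone moved from about (7.5, 4.1) to (7.6, 2.6), a distance of √(0.1² + 1.5²) ≈ 1.5.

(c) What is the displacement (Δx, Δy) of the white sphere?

(-1.6, -2.6)

From the two frames, the white sphere sits at roughly (15.2, 5.8) before and (13.6, 3.2) after.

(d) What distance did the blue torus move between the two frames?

1.8

The blue torus moved from about (11.3, 8.3) to (11.1, 6.5), a distance of √(0.2² + 1.8²) ≈ 1.8.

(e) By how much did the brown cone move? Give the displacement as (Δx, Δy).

(-1.1, -0.6)

The brown cone started near (3.4, 5.4) and ended near (2.3, 4.8).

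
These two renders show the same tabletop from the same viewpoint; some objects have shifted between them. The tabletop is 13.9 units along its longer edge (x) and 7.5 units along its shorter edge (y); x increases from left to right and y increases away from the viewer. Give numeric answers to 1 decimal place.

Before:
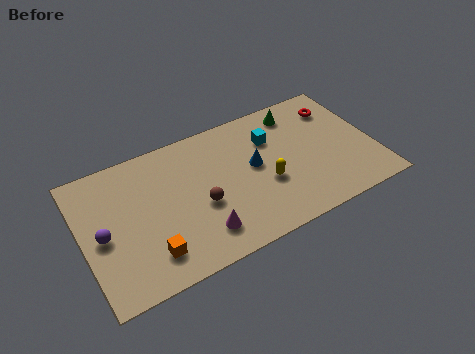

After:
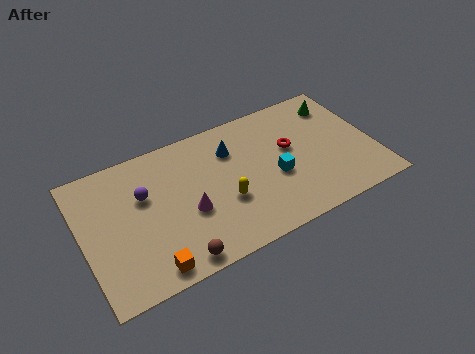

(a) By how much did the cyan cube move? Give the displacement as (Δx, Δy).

(-0.1, -2.2)

The cyan cube was at about (9.2, 5.3) and moved to about (9.1, 3.1).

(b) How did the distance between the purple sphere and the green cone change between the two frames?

-0.4

They were about 10.1 units apart before and 9.7 after — 0.4 units closer together.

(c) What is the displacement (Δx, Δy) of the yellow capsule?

(-2.0, -0.1)

The yellow capsule was at about (8.6, 2.9) and moved to about (6.6, 2.8).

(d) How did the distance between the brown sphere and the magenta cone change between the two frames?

+0.9

The distance was about 1.5 in the first image and 2.4 in the second, so they moved 0.9 units further apart.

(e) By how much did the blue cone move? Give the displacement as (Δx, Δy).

(-0.9, 1.4)

The blue cone was at about (8.2, 4.1) and moved to about (7.3, 5.5).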